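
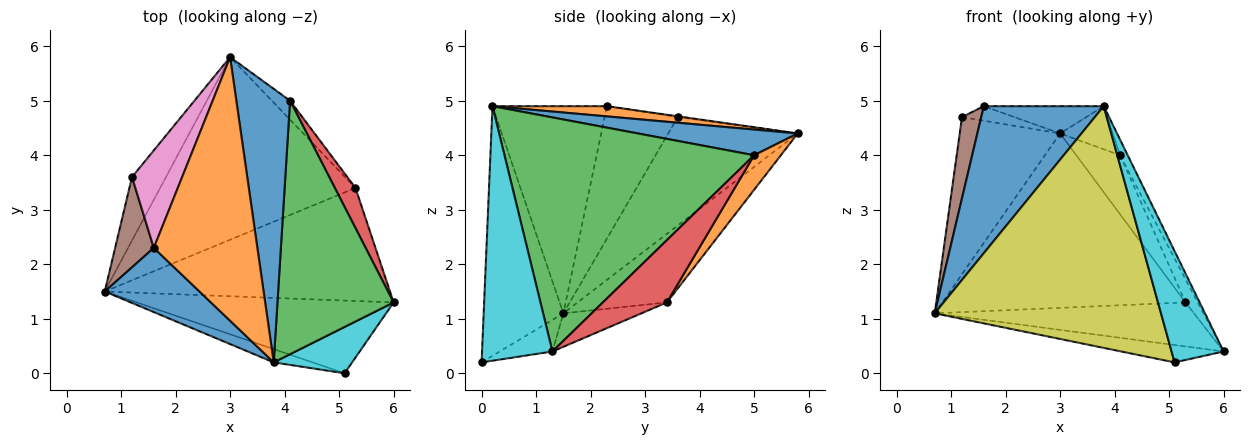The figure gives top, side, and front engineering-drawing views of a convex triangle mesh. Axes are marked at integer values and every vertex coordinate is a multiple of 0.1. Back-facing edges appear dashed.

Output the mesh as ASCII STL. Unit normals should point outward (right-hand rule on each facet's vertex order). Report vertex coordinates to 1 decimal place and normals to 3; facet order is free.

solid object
 facet normal -0.658 -0.690 0.301
  outer loop
   vertex 3.8 0.2 4.9
   vertex 1.6 2.3 4.9
   vertex 0.7 1.5 1.1
  endloop
 endfacet
 facet normal 0.098 0.102 0.990
  outer loop
   vertex 3.8 0.2 4.9
   vertex 3.0 5.8 4.4
   vertex 1.6 2.3 4.9
  endloop
 endfacet
 facet normal -0.109 0.361 -0.926
  outer loop
   vertex 5.3 3.4 1.3
   vertex 6.0 1.3 0.4
   vertex 0.7 1.5 1.1
  endloop
 endfacet
 facet normal -0.246 0.669 -0.701
  outer loop
   vertex 5.3 3.4 1.3
   vertex 0.7 1.5 1.1
   vertex 3.0 5.8 4.4
  endloop
 endfacet
 facet normal -0.767 0.595 -0.240
  outer loop
   vertex 1.2 3.6 4.7
   vertex 3.0 5.8 4.4
   vertex 0.7 1.5 1.1
  endloop
 endfacet
 facet normal -0.931 -0.245 0.272
  outer loop
   vertex 1.2 3.6 4.7
   vertex 0.7 1.5 1.1
   vertex 1.6 2.3 4.9
  endloop
 endfacet
 facet normal -0.015 0.147 0.989
  outer loop
   vertex 1.2 3.6 4.7
   vertex 1.6 2.3 4.9
   vertex 3.0 5.8 4.4
  endloop
 endfacet
 facet normal -0.119 0.231 -0.966
  outer loop
   vertex 5.1 0.0 0.2
   vertex 0.7 1.5 1.1
   vertex 6.0 1.3 0.4
  endloop
 endfacet
 facet normal -0.332 -0.942 -0.052
  outer loop
   vertex 5.1 0.0 0.2
   vertex 3.8 0.2 4.9
   vertex 0.7 1.5 1.1
  endloop
 endfacet
 facet normal 0.780 -0.577 0.240
  outer loop
   vertex 5.1 0.0 0.2
   vertex 6.0 1.3 0.4
   vertex 3.8 0.2 4.9
  endloop
 endfacet
 facet normal 0.427 0.141 0.893
  outer loop
   vertex 4.1 5.0 4.0
   vertex 3.0 5.8 4.4
   vertex 3.8 0.2 4.9
  endloop
 endfacet
 facet normal 0.502 0.823 -0.264
  outer loop
   vertex 4.1 5.0 4.0
   vertex 5.3 3.4 1.3
   vertex 3.0 5.8 4.4
  endloop
 endfacet
 facet normal 0.895 0.027 0.444
  outer loop
   vertex 4.1 5.0 4.0
   vertex 3.8 0.2 4.9
   vertex 6.0 1.3 0.4
  endloop
 endfacet
 facet normal 0.934 0.179 0.309
  outer loop
   vertex 4.1 5.0 4.0
   vertex 6.0 1.3 0.4
   vertex 5.3 3.4 1.3
  endloop
 endfacet
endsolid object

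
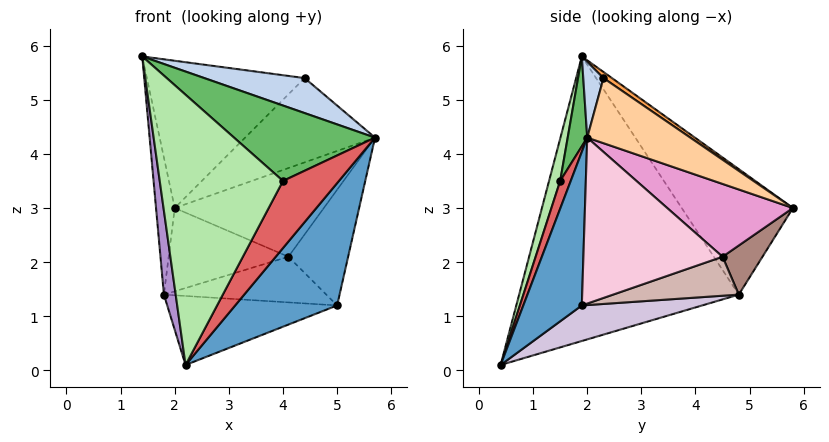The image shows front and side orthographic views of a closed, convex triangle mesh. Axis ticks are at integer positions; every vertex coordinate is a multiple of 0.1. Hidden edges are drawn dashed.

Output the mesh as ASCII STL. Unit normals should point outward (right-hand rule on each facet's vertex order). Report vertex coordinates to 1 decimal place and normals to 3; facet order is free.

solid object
 facet normal 0.496 -0.864 -0.084
  outer loop
   vertex 5.0 1.9 1.2
   vertex 5.7 2.0 4.3
   vertex 2.2 0.4 0.1
  endloop
 endfacet
 facet normal 0.177 -0.877 0.448
  outer loop
   vertex 4.4 2.3 5.4
   vertex 1.4 1.9 5.8
   vertex 5.7 2.0 4.3
  endloop
 endfacet
 facet normal 0.031 0.580 0.814
  outer loop
   vertex 4.4 2.3 5.4
   vertex 2.0 5.8 3.0
   vertex 1.4 1.9 5.8
  endloop
 endfacet
 facet normal 0.551 0.695 0.462
  outer loop
   vertex 4.4 2.3 5.4
   vertex 5.7 2.0 4.3
   vertex 2.0 5.8 3.0
  endloop
 endfacet
 facet normal 0.130 -0.941 0.311
  outer loop
   vertex 4.0 1.5 3.5
   vertex 5.7 2.0 4.3
   vertex 1.4 1.9 5.8
  endloop
 endfacet
 facet normal 0.087 -0.960 0.265
  outer loop
   vertex 4.0 1.5 3.5
   vertex 1.4 1.9 5.8
   vertex 2.2 0.4 0.1
  endloop
 endfacet
 facet normal 0.181 -0.960 0.215
  outer loop
   vertex 4.0 1.5 3.5
   vertex 2.2 0.4 0.1
   vertex 5.7 2.0 4.3
  endloop
 endfacet
 facet normal -0.986 0.166 0.020
  outer loop
   vertex 1.8 4.8 1.4
   vertex 1.4 1.9 5.8
   vertex 2.0 5.8 3.0
  endloop
 endfacet
 facet normal -0.991 -0.053 -0.125
  outer loop
   vertex 1.8 4.8 1.4
   vertex 2.2 0.4 0.1
   vertex 1.4 1.9 5.8
  endloop
 endfacet
 facet normal 0.209 0.295 -0.933
  outer loop
   vertex 1.8 4.8 1.4
   vertex 5.0 1.9 1.2
   vertex 2.2 0.4 0.1
  endloop
 endfacet
 facet normal 0.267 0.802 -0.535
  outer loop
   vertex 4.1 4.5 2.1
   vertex 1.8 4.8 1.4
   vertex 2.0 5.8 3.0
  endloop
 endfacet
 facet normal 0.314 0.406 -0.858
  outer loop
   vertex 4.1 4.5 2.1
   vertex 5.0 1.9 1.2
   vertex 1.8 4.8 1.4
  endloop
 endfacet
 facet normal 0.599 0.710 0.371
  outer loop
   vertex 4.1 4.5 2.1
   vertex 2.0 5.8 3.0
   vertex 5.7 2.0 4.3
  endloop
 endfacet
 facet normal 0.897 0.385 -0.215
  outer loop
   vertex 4.1 4.5 2.1
   vertex 5.7 2.0 4.3
   vertex 5.0 1.9 1.2
  endloop
 endfacet
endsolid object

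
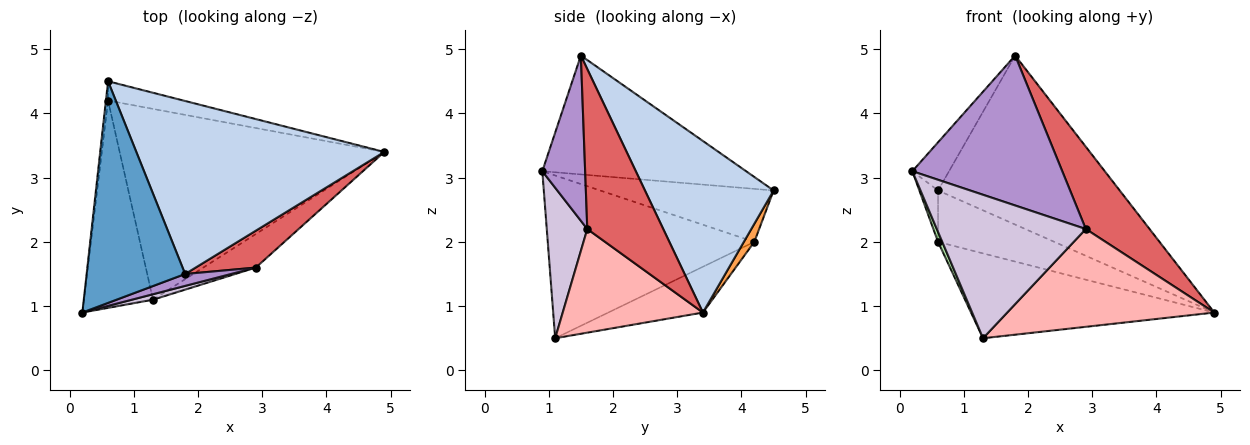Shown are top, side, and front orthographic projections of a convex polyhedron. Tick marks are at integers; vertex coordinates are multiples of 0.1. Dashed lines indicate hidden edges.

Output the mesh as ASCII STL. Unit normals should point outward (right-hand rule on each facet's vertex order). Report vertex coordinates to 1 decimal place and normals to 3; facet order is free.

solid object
 facet normal -0.763 0.137 0.632
  outer loop
   vertex 1.8 1.5 4.9
   vertex 0.6 4.5 2.8
   vertex 0.2 0.9 3.1
  endloop
 endfacet
 facet normal 0.444 0.626 0.641
  outer loop
   vertex 1.8 1.5 4.9
   vertex 4.9 3.4 0.9
   vertex 0.6 4.5 2.8
  endloop
 endfacet
 facet normal 0.084 0.933 -0.350
  outer loop
   vertex 0.6 4.2 2.0
   vertex 0.6 4.5 2.8
   vertex 4.9 3.4 0.9
  endloop
 endfacet
 facet normal -0.156 0.401 -0.902
  outer loop
   vertex 0.6 4.2 2.0
   vertex 4.9 3.4 0.9
   vertex 1.3 1.1 0.5
  endloop
 endfacet
 facet normal -0.993 0.107 -0.040
  outer loop
   vertex 0.6 4.2 2.0
   vertex 0.2 0.9 3.1
   vertex 0.6 4.5 2.8
  endloop
 endfacet
 facet normal -0.920 -0.019 -0.391
  outer loop
   vertex 0.6 4.2 2.0
   vertex 1.3 1.1 0.5
   vertex 0.2 0.9 3.1
  endloop
 endfacet
 facet normal 0.736 -0.618 0.277
  outer loop
   vertex 2.9 1.6 2.2
   vertex 4.9 3.4 0.9
   vertex 1.8 1.5 4.9
  endloop
 endfacet
 facet normal 0.539 -0.797 -0.273
  outer loop
   vertex 2.9 1.6 2.2
   vertex 1.3 1.1 0.5
   vertex 4.9 3.4 0.9
  endloop
 endfacet
 facet normal 0.274 -0.959 0.076
  outer loop
   vertex 2.9 1.6 2.2
   vertex 1.8 1.5 4.9
   vertex 0.2 0.9 3.1
  endloop
 endfacet
 facet normal 0.262 -0.964 0.037
  outer loop
   vertex 2.9 1.6 2.2
   vertex 0.2 0.9 3.1
   vertex 1.3 1.1 0.5
  endloop
 endfacet
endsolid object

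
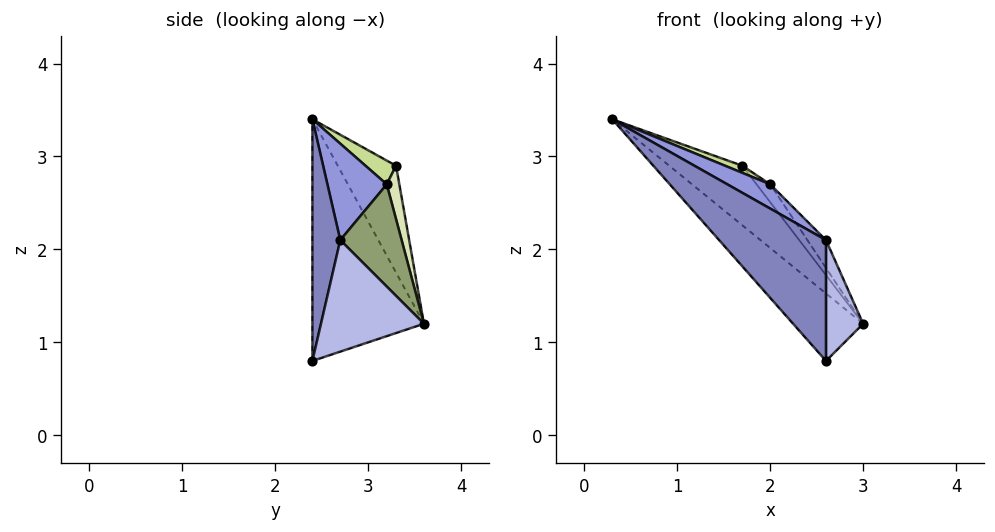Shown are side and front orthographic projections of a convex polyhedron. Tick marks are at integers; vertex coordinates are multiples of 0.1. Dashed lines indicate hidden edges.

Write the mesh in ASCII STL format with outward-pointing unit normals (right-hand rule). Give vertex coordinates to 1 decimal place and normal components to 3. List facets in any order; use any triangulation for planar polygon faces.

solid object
 facet normal -0.678 0.426 -0.600
  outer loop
   vertex 2.6 2.4 0.8
   vertex 0.3 2.4 3.4
   vertex 3.0 3.6 1.2
  endloop
 endfacet
 facet normal 0.246 -0.944 0.218
  outer loop
   vertex 2.6 2.7 2.1
   vertex 0.3 2.4 3.4
   vertex 2.6 2.4 0.8
  endloop
 endfacet
 facet normal 0.494 -0.357 0.792
  outer loop
   vertex 2.6 2.7 2.1
   vertex 2.0 3.2 2.7
   vertex 0.3 2.4 3.4
  endloop
 endfacet
 facet normal 0.938 -0.339 0.078
  outer loop
   vertex 2.6 2.7 2.1
   vertex 2.6 2.4 0.8
   vertex 3.0 3.6 1.2
  endloop
 endfacet
 facet normal 0.778 0.236 0.582
  outer loop
   vertex 2.6 2.7 2.1
   vertex 3.0 3.6 1.2
   vertex 2.0 3.2 2.7
  endloop
 endfacet
 facet normal -0.591 0.740 -0.321
  outer loop
   vertex 1.7 3.3 2.9
   vertex 3.0 3.6 1.2
   vertex 0.3 2.4 3.4
  endloop
 endfacet
 facet normal 0.472 -0.267 0.841
  outer loop
   vertex 1.7 3.3 2.9
   vertex 0.3 2.4 3.4
   vertex 2.0 3.2 2.7
  endloop
 endfacet
 facet normal 0.568 0.618 0.544
  outer loop
   vertex 1.7 3.3 2.9
   vertex 2.0 3.2 2.7
   vertex 3.0 3.6 1.2
  endloop
 endfacet
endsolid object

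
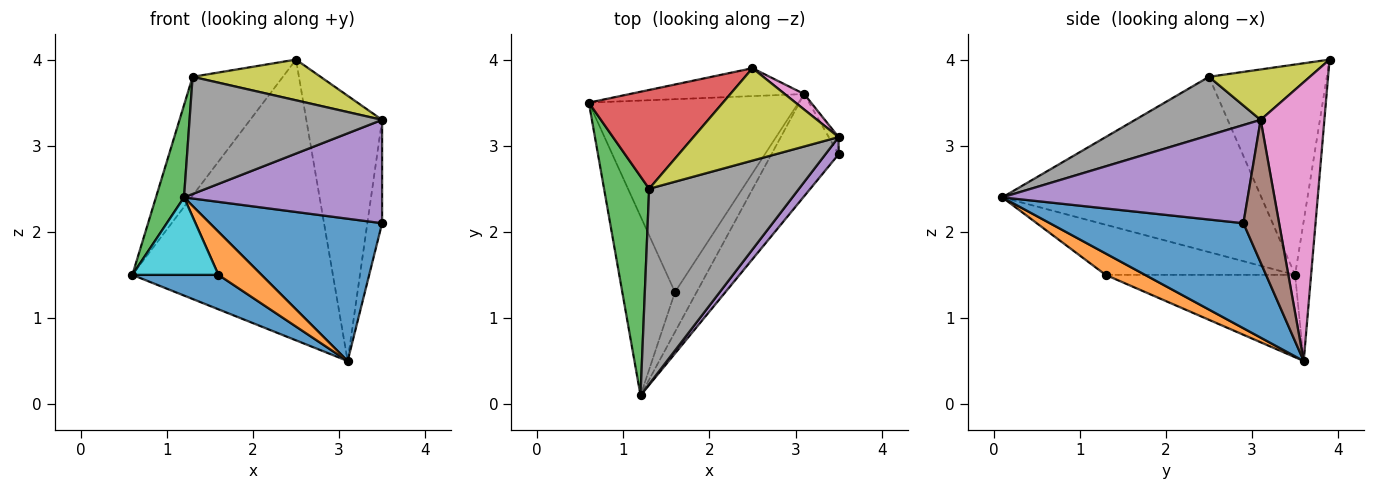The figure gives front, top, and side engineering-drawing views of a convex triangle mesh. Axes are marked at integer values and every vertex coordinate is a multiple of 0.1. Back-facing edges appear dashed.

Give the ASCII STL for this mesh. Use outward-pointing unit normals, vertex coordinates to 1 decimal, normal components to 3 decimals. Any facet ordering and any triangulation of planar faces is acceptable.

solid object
 facet normal 0.674 -0.600 -0.431
  outer loop
   vertex 3.1 3.6 0.5
   vertex 3.5 2.9 2.1
   vertex 1.2 0.1 2.4
  endloop
 endfacet
 facet normal -0.079 0.992 -0.099
  outer loop
   vertex 3.1 3.6 0.5
   vertex 0.6 3.5 1.5
   vertex 2.5 3.9 4.0
  endloop
 endfacet
 facet normal -0.963 -0.104 0.248
  outer loop
   vertex 1.3 2.5 3.8
   vertex 0.6 3.5 1.5
   vertex 1.2 0.1 2.4
  endloop
 endfacet
 facet normal -0.708 0.543 0.451
  outer loop
   vertex 1.3 2.5 3.8
   vertex 2.5 3.9 4.0
   vertex 0.6 3.5 1.5
  endloop
 endfacet
 facet normal 0.774 -0.625 0.104
  outer loop
   vertex 3.5 3.1 3.3
   vertex 1.2 0.1 2.4
   vertex 3.5 2.9 2.1
  endloop
 endfacet
 facet normal 0.922 0.382 -0.064
  outer loop
   vertex 3.5 3.1 3.3
   vertex 3.5 2.9 2.1
   vertex 3.1 3.6 0.5
  endloop
 endfacet
 facet normal 0.643 0.765 0.045
  outer loop
   vertex 3.5 3.1 3.3
   vertex 3.1 3.6 0.5
   vertex 2.5 3.9 4.0
  endloop
 endfacet
 facet normal 0.318 -0.488 0.813
  outer loop
   vertex 3.5 3.1 3.3
   vertex 1.3 2.5 3.8
   vertex 1.2 0.1 2.4
  endloop
 endfacet
 facet normal 0.303 -0.384 0.872
  outer loop
   vertex 3.5 3.1 3.3
   vertex 2.5 3.9 4.0
   vertex 1.3 2.5 3.8
  endloop
 endfacet
 facet normal -0.658 -0.299 -0.691
  outer loop
   vertex 1.6 1.3 1.5
   vertex 1.2 0.1 2.4
   vertex 0.6 3.5 1.5
  endloop
 endfacet
 facet normal -0.361 -0.164 -0.918
  outer loop
   vertex 1.6 1.3 1.5
   vertex 0.6 3.5 1.5
   vertex 3.1 3.6 0.5
  endloop
 endfacet
 facet normal 0.558 -0.609 -0.564
  outer loop
   vertex 1.6 1.3 1.5
   vertex 3.1 3.6 0.5
   vertex 1.2 0.1 2.4
  endloop
 endfacet
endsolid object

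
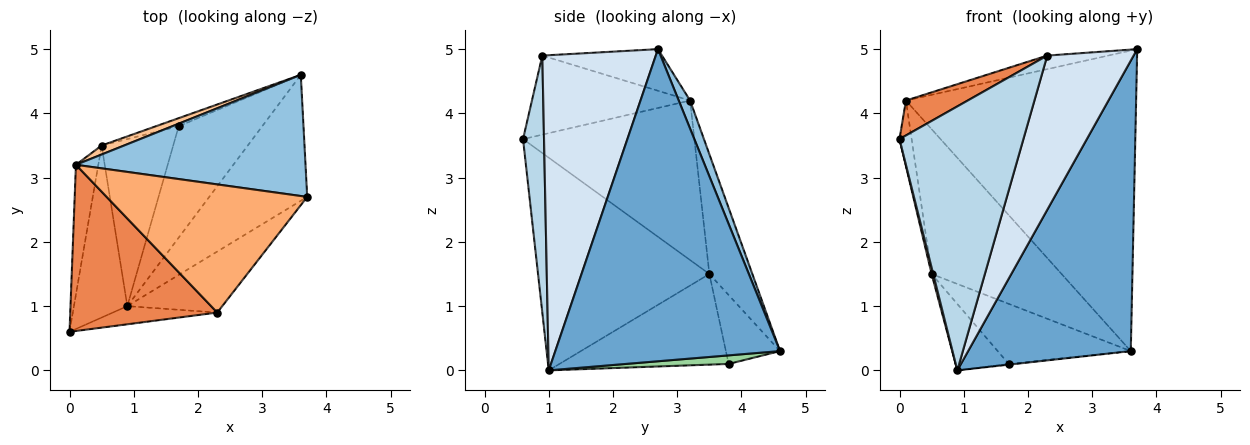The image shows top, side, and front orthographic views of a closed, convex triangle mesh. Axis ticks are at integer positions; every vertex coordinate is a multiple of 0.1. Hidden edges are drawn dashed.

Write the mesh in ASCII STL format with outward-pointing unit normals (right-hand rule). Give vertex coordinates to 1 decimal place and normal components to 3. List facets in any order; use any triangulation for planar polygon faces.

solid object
 facet normal 0.785 -0.568 -0.246
  outer loop
   vertex 0.9 1.0 0.0
   vertex 3.6 4.6 0.3
   vertex 3.7 2.7 5.0
  endloop
 endfacet
 facet normal 0.046 0.926 0.374
  outer loop
   vertex 0.1 3.2 4.2
   vertex 3.7 2.7 5.0
   vertex 3.6 4.6 0.3
  endloop
 endfacet
 facet normal 0.167 -0.984 -0.068
  outer loop
   vertex 2.3 0.9 4.9
   vertex 0.0 0.6 3.6
   vertex 0.9 1.0 0.0
  endloop
 endfacet
 facet normal 0.774 -0.589 -0.233
  outer loop
   vertex 2.3 0.9 4.9
   vertex 0.9 1.0 0.0
   vertex 3.7 2.7 5.0
  endloop
 endfacet
 facet normal -0.466 -0.182 0.866
  outer loop
   vertex 2.3 0.9 4.9
   vertex 0.1 3.2 4.2
   vertex 0.0 0.6 3.6
  endloop
 endfacet
 facet normal -0.202 0.103 0.974
  outer loop
   vertex 2.3 0.9 4.9
   vertex 3.7 2.7 5.0
   vertex 0.1 3.2 4.2
  endloop
 endfacet
 facet normal -0.314 0.948 0.059
  outer loop
   vertex 0.5 3.5 1.5
   vertex 0.1 3.2 4.2
   vertex 3.6 4.6 0.3
  endloop
 endfacet
 facet normal -0.970 -0.009 -0.243
  outer loop
   vertex 0.5 3.5 1.5
   vertex 0.9 1.0 0.0
   vertex 0.0 0.6 3.6
  endloop
 endfacet
 facet normal -0.988 0.070 -0.139
  outer loop
   vertex 0.5 3.5 1.5
   vertex 0.0 0.6 3.6
   vertex 0.1 3.2 4.2
  endloop
 endfacet
 facet normal 0.102 0.006 -0.995
  outer loop
   vertex 1.7 3.8 0.1
   vertex 3.6 4.6 0.3
   vertex 0.9 1.0 0.0
  endloop
 endfacet
 facet normal -0.374 0.919 -0.124
  outer loop
   vertex 1.7 3.8 0.1
   vertex 0.5 3.5 1.5
   vertex 3.6 4.6 0.3
  endloop
 endfacet
 facet normal -0.762 0.239 -0.602
  outer loop
   vertex 1.7 3.8 0.1
   vertex 0.9 1.0 0.0
   vertex 0.5 3.5 1.5
  endloop
 endfacet
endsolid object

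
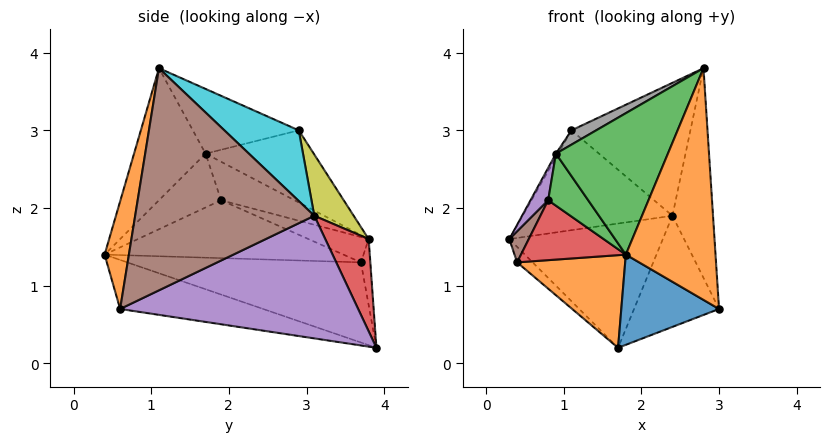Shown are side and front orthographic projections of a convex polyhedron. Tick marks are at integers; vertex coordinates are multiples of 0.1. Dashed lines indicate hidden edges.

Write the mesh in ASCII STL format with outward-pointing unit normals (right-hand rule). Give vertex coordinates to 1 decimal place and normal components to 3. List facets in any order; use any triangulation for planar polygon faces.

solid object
 facet normal -0.442 -0.302 -0.844
  outer loop
   vertex 1.8 0.4 1.4
   vertex 1.7 3.9 0.2
   vertex 3.0 0.6 0.7
  endloop
 endfacet
 facet normal 0.258 -0.951 0.170
  outer loop
   vertex 1.8 0.4 1.4
   vertex 3.0 0.6 0.7
   vertex 2.8 1.1 3.8
  endloop
 endfacet
 facet normal -0.487 -0.763 0.425
  outer loop
   vertex 1.8 0.4 1.4
   vertex 2.8 1.1 3.8
   vertex 0.9 1.7 2.7
  endloop
 endfacet
 facet normal 0.258 0.911 0.323
  outer loop
   vertex 2.4 3.1 1.9
   vertex 1.7 3.9 0.2
   vertex 0.3 3.8 1.6
  endloop
 endfacet
 facet normal 0.918 0.328 -0.224
  outer loop
   vertex 2.4 3.1 1.9
   vertex 3.0 0.6 0.7
   vertex 1.7 3.9 0.2
  endloop
 endfacet
 facet normal 0.975 0.221 0.027
  outer loop
   vertex 2.4 3.1 1.9
   vertex 2.8 1.1 3.8
   vertex 3.0 0.6 0.7
  endloop
 endfacet
 facet normal -0.863 0.018 0.505
  outer loop
   vertex 1.1 2.9 3.0
   vertex 0.3 3.8 1.6
   vertex 0.9 1.7 2.7
  endloop
 endfacet
 facet normal -0.526 -0.123 0.842
  outer loop
   vertex 1.1 2.9 3.0
   vertex 0.9 1.7 2.7
   vertex 2.8 1.1 3.8
  endloop
 endfacet
 facet normal 0.230 0.873 0.430
  outer loop
   vertex 1.1 2.9 3.0
   vertex 2.4 3.1 1.9
   vertex 0.3 3.8 1.6
  endloop
 endfacet
 facet normal 0.418 0.668 0.615
  outer loop
   vertex 1.1 2.9 3.0
   vertex 2.8 1.1 3.8
   vertex 2.4 3.1 1.9
  endloop
 endfacet
 facet normal -0.472 0.777 -0.416
  outer loop
   vertex 0.4 3.7 1.3
   vertex 0.3 3.8 1.6
   vertex 1.7 3.9 0.2
  endloop
 endfacet
 facet normal -0.596 -0.276 -0.754
  outer loop
   vertex 0.4 3.7 1.3
   vertex 1.7 3.9 0.2
   vertex 1.8 0.4 1.4
  endloop
 endfacet
 facet normal -0.840 -0.541 -0.040
  outer loop
   vertex 0.8 1.9 2.1
   vertex 1.8 0.4 1.4
   vertex 0.9 1.7 2.7
  endloop
 endfacet
 facet normal -0.836 -0.367 -0.408
  outer loop
   vertex 0.8 1.9 2.1
   vertex 0.4 3.7 1.3
   vertex 1.8 0.4 1.4
  endloop
 endfacet
 facet normal -0.969 -0.233 0.084
  outer loop
   vertex 0.8 1.9 2.1
   vertex 0.9 1.7 2.7
   vertex 0.3 3.8 1.6
  endloop
 endfacet
 facet normal -0.930 -0.300 -0.210
  outer loop
   vertex 0.8 1.9 2.1
   vertex 0.3 3.8 1.6
   vertex 0.4 3.7 1.3
  endloop
 endfacet
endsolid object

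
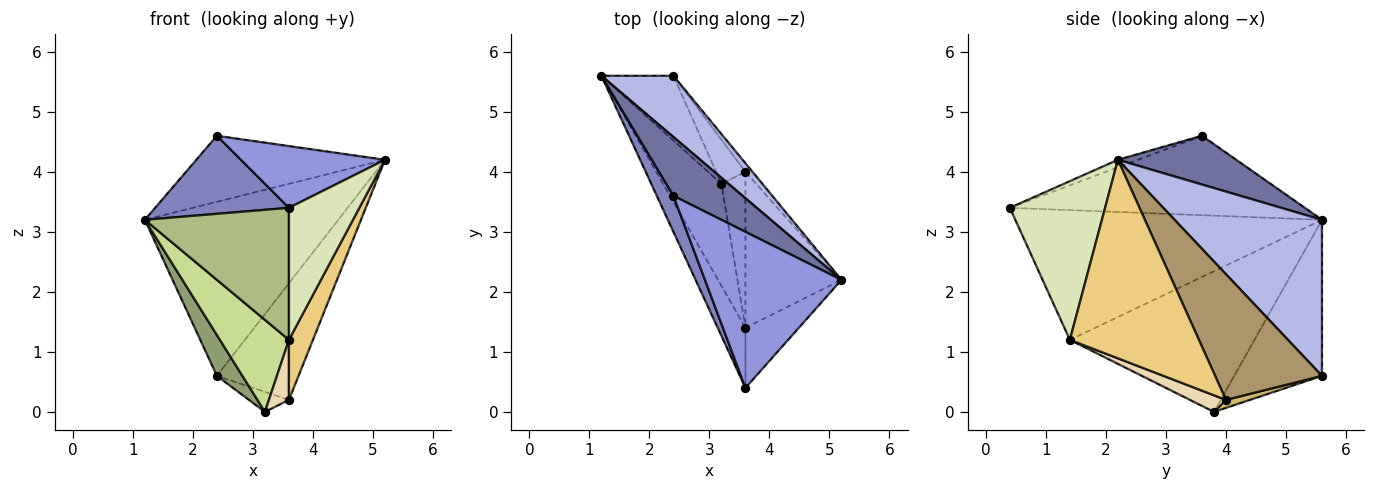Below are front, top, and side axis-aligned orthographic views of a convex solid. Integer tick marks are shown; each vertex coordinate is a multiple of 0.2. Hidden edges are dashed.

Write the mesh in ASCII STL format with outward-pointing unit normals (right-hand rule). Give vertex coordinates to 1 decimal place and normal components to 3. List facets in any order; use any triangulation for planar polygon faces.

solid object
 facet normal 0.424 0.676 0.602
  outer loop
   vertex 2.4 3.6 4.6
   vertex 5.2 2.2 4.2
   vertex 1.2 5.6 3.2
  endloop
 endfacet
 facet normal -0.895 -0.406 0.187
  outer loop
   vertex 2.4 3.6 4.6
   vertex 1.2 5.6 3.2
   vertex 3.6 0.4 3.4
  endloop
 endfacet
 facet normal -0.051 -0.367 0.929
  outer loop
   vertex 2.4 3.6 4.6
   vertex 3.6 0.4 3.4
   vertex 5.2 2.2 4.2
  endloop
 endfacet
 facet normal 0.584 0.766 0.269
  outer loop
   vertex 2.4 5.6 0.6
   vertex 1.2 5.6 3.2
   vertex 5.2 2.2 4.2
  endloop
 endfacet
 facet normal -0.878 -0.255 -0.405
  outer loop
   vertex 2.4 5.6 0.6
   vertex 3.2 3.8 0.0
   vertex 1.2 5.6 3.2
  endloop
 endfacet
 facet normal -0.889 -0.417 -0.190
  outer loop
   vertex 3.6 1.4 1.2
   vertex 3.6 0.4 3.4
   vertex 1.2 5.6 3.2
  endloop
 endfacet
 facet normal -0.873 -0.327 -0.362
  outer loop
   vertex 3.6 1.4 1.2
   vertex 1.2 5.6 3.2
   vertex 3.2 3.8 0.0
  endloop
 endfacet
 facet normal 0.776 -0.574 -0.261
  outer loop
   vertex 3.6 1.4 1.2
   vertex 5.2 2.2 4.2
   vertex 3.6 0.4 3.4
  endloop
 endfacet
 facet normal 0.794 0.607 -0.045
  outer loop
   vertex 3.6 4.0 0.2
   vertex 2.4 5.6 0.6
   vertex 5.2 2.2 4.2
  endloop
 endfacet
 facet normal 0.241 0.402 -0.884
  outer loop
   vertex 3.6 4.0 0.2
   vertex 3.2 3.8 0.0
   vertex 2.4 5.6 0.6
  endloop
 endfacet
 facet normal 0.888 -0.165 -0.429
  outer loop
   vertex 3.6 4.0 0.2
   vertex 5.2 2.2 4.2
   vertex 3.6 1.4 1.2
  endloop
 endfacet
 facet normal 0.543 -0.302 -0.784
  outer loop
   vertex 3.6 4.0 0.2
   vertex 3.6 1.4 1.2
   vertex 3.2 3.8 0.0
  endloop
 endfacet
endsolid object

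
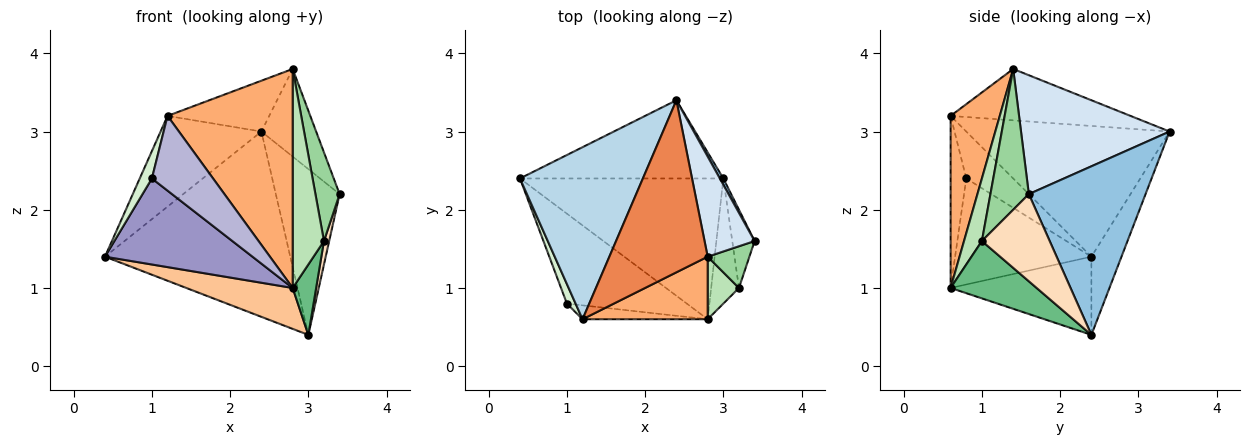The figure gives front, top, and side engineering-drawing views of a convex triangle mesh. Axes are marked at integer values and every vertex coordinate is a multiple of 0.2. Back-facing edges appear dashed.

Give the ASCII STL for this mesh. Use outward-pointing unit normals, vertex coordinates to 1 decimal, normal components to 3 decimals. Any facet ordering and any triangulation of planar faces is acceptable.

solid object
 facet normal -0.148 0.911 -0.385
  outer loop
   vertex 3.0 2.4 0.4
   vertex 0.4 2.4 1.4
   vertex 2.4 3.4 3.0
  endloop
 endfacet
 facet normal 0.877 0.479 0.018
  outer loop
   vertex 3.0 2.4 0.4
   vertex 2.4 3.4 3.0
   vertex 3.4 1.6 2.2
  endloop
 endfacet
 facet normal -0.685 0.340 0.644
  outer loop
   vertex 1.2 0.6 3.2
   vertex 2.4 3.4 3.0
   vertex 0.4 2.4 1.4
  endloop
 endfacet
 facet normal 0.873 0.322 0.367
  outer loop
   vertex 2.8 1.4 3.8
   vertex 3.4 1.6 2.2
   vertex 2.4 3.4 3.0
  endloop
 endfacet
 facet normal -0.448 0.253 0.857
  outer loop
   vertex 2.8 1.4 3.8
   vertex 2.4 3.4 3.0
   vertex 1.2 0.6 3.2
  endloop
 endfacet
 facet normal 0.353 -0.899 0.257
  outer loop
   vertex 2.8 0.6 1.0
   vertex 2.8 1.4 3.8
   vertex 1.2 0.6 3.2
  endloop
 endfacet
 facet normal -0.346 -0.262 -0.901
  outer loop
   vertex 2.8 0.6 1.0
   vertex 0.4 2.4 1.4
   vertex 3.0 2.4 0.4
  endloop
 endfacet
 facet normal 0.966 -0.074 -0.248
  outer loop
   vertex 3.2 1.0 1.6
   vertex 3.0 2.4 0.4
   vertex 3.4 1.6 2.2
  endloop
 endfacet
 facet normal 0.874 -0.238 -0.424
  outer loop
   vertex 3.2 1.0 1.6
   vertex 2.8 0.6 1.0
   vertex 3.0 2.4 0.4
  endloop
 endfacet
 facet normal 0.821 -0.517 0.243
  outer loop
   vertex 3.2 1.0 1.6
   vertex 3.4 1.6 2.2
   vertex 2.8 1.4 3.8
  endloop
 endfacet
 facet normal 0.482 -0.843 0.241
  outer loop
   vertex 3.2 1.0 1.6
   vertex 2.8 1.4 3.8
   vertex 2.8 0.6 1.0
  endloop
 endfacet
 facet normal -0.953 -0.247 0.176
  outer loop
   vertex 1.0 0.8 2.4
   vertex 1.2 0.6 3.2
   vertex 0.4 2.4 1.4
  endloop
 endfacet
 facet normal -0.538 -0.582 -0.609
  outer loop
   vertex 1.0 0.8 2.4
   vertex 0.4 2.4 1.4
   vertex 2.8 0.6 1.0
  endloop
 endfacet
 facet normal -0.244 -0.953 -0.177
  outer loop
   vertex 1.0 0.8 2.4
   vertex 2.8 0.6 1.0
   vertex 1.2 0.6 3.2
  endloop
 endfacet
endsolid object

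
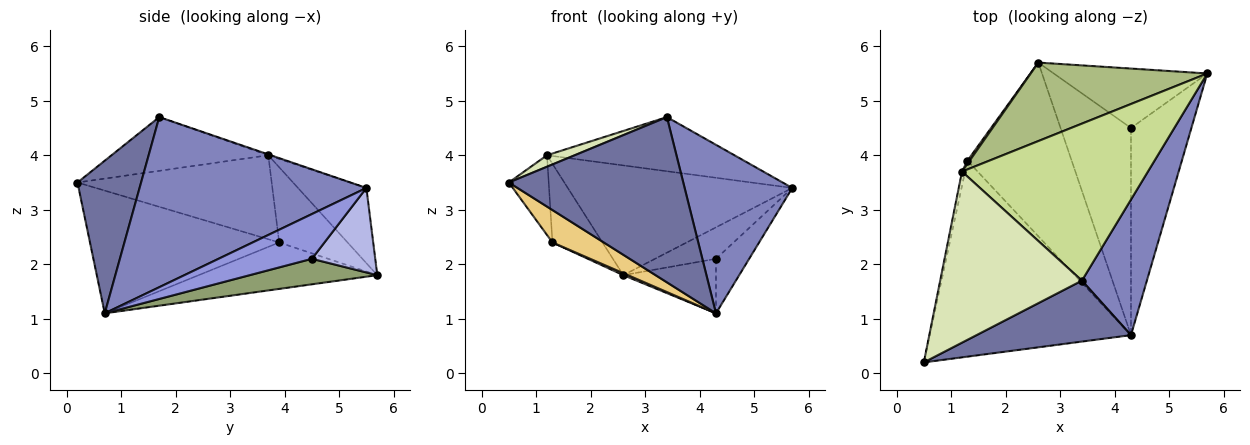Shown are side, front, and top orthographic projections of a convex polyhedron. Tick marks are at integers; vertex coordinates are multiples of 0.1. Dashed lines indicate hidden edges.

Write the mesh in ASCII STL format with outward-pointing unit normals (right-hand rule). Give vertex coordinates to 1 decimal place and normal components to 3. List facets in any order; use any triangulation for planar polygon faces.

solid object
 facet normal 0.324 -0.888 0.327
  outer loop
   vertex 3.4 1.7 4.7
   vertex 0.5 0.2 3.5
   vertex 4.3 0.7 1.1
  endloop
 endfacet
 facet normal 0.854 -0.405 0.326
  outer loop
   vertex 3.4 1.7 4.7
   vertex 4.3 0.7 1.1
   vertex 5.7 5.5 3.4
  endloop
 endfacet
 facet normal 0.582 0.207 -0.786
  outer loop
   vertex 4.3 4.5 2.1
   vertex 5.7 5.5 3.4
   vertex 4.3 0.7 1.1
  endloop
 endfacet
 facet normal 0.437 0.421 -0.795
  outer loop
   vertex 4.3 4.5 2.1
   vertex 2.6 5.7 1.8
   vertex 5.7 5.5 3.4
  endloop
 endfacet
 facet normal 0.331 0.240 -0.913
  outer loop
   vertex 4.3 4.5 2.1
   vertex 4.3 0.7 1.1
   vertex 2.6 5.7 1.8
  endloop
 endfacet
 facet normal -0.241 0.789 0.565
  outer loop
   vertex 1.2 3.7 4.0
   vertex 5.7 5.5 3.4
   vertex 2.6 5.7 1.8
  endloop
 endfacet
 facet normal -0.004 0.326 0.945
  outer loop
   vertex 1.2 3.7 4.0
   vertex 3.4 1.7 4.7
   vertex 5.7 5.5 3.4
  endloop
 endfacet
 facet normal -0.354 -0.063 0.933
  outer loop
   vertex 1.2 3.7 4.0
   vertex 0.5 0.2 3.5
   vertex 3.4 1.7 4.7
  endloop
 endfacet
 facet normal -0.979 0.201 -0.036
  outer loop
   vertex 1.3 3.9 2.4
   vertex 0.5 0.2 3.5
   vertex 1.2 3.7 4.0
  endloop
 endfacet
 facet normal -0.807 0.590 0.023
  outer loop
   vertex 1.3 3.9 2.4
   vertex 1.2 3.7 4.0
   vertex 2.6 5.7 1.8
  endloop
 endfacet
 facet normal -0.516 -0.140 -0.845
  outer loop
   vertex 1.3 3.9 2.4
   vertex 4.3 0.7 1.1
   vertex 0.5 0.2 3.5
  endloop
 endfacet
 facet normal -0.407 -0.011 -0.913
  outer loop
   vertex 1.3 3.9 2.4
   vertex 2.6 5.7 1.8
   vertex 4.3 0.7 1.1
  endloop
 endfacet
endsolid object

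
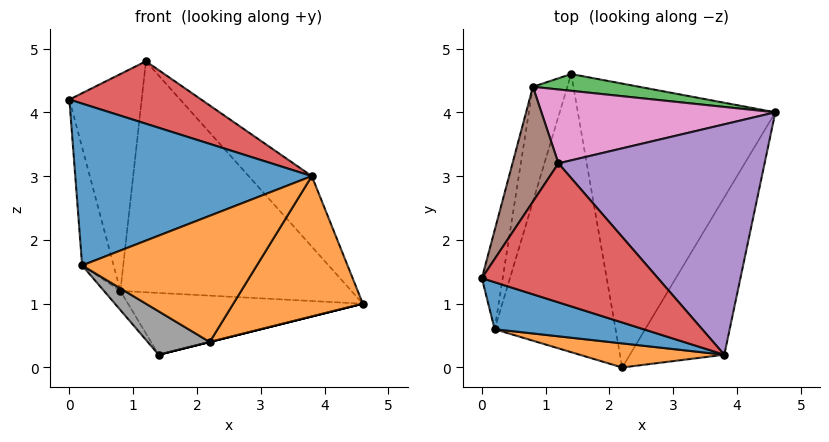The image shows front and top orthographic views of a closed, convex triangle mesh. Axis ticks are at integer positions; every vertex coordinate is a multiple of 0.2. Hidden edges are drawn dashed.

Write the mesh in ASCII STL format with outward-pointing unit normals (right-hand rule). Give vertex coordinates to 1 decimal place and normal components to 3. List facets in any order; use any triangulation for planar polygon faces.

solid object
 facet normal 0.243 0.000 -0.970
  outer loop
   vertex 1.4 4.6 0.2
   vertex 4.6 4.0 1.0
   vertex 2.2 0.0 0.4
  endloop
 endfacet
 facet normal 0.792 -0.407 -0.456
  outer loop
   vertex 3.8 0.2 3.0
   vertex 2.2 0.0 0.4
   vertex 4.6 4.0 1.0
  endloop
 endfacet
 facet normal 0.115 0.959 0.261
  outer loop
   vertex 0.8 4.4 1.2
   vertex 4.6 4.0 1.0
   vertex 1.4 4.6 0.2
  endloop
 endfacet
 facet normal 0.157 -0.405 0.901
  outer loop
   vertex 1.2 3.2 4.8
   vertex 0.0 1.4 4.2
   vertex 3.8 0.2 3.0
  endloop
 endfacet
 facet normal 0.707 0.207 0.676
  outer loop
   vertex 1.2 3.2 4.8
   vertex 3.8 0.2 3.0
   vertex 4.6 4.0 1.0
  endloop
 endfacet
 facet normal -0.842 0.477 0.253
  outer loop
   vertex 1.2 3.2 4.8
   vertex 0.8 4.4 1.2
   vertex 0.0 1.4 4.2
  endloop
 endfacet
 facet normal 0.116 0.946 0.303
  outer loop
   vertex 1.2 3.2 4.8
   vertex 4.6 4.0 1.0
   vertex 0.8 4.4 1.2
  endloop
 endfacet
 facet normal -0.538 -0.130 -0.833
  outer loop
   vertex 0.2 0.6 1.6
   vertex 1.4 4.6 0.2
   vertex 2.2 0.0 0.4
  endloop
 endfacet
 facet normal -0.862 0.083 -0.500
  outer loop
   vertex 0.2 0.6 1.6
   vertex 0.8 4.4 1.2
   vertex 1.4 4.6 0.2
  endloop
 endfacet
 facet normal -0.983 0.143 -0.119
  outer loop
   vertex 0.2 0.6 1.6
   vertex 0.0 1.4 4.2
   vertex 0.8 4.4 1.2
  endloop
 endfacet
 facet normal -0.210 -0.939 0.273
  outer loop
   vertex 0.2 0.6 1.6
   vertex 3.8 0.2 3.0
   vertex 0.0 1.4 4.2
  endloop
 endfacet
 facet normal -0.179 -0.966 0.185
  outer loop
   vertex 0.2 0.6 1.6
   vertex 2.2 0.0 0.4
   vertex 3.8 0.2 3.0
  endloop
 endfacet
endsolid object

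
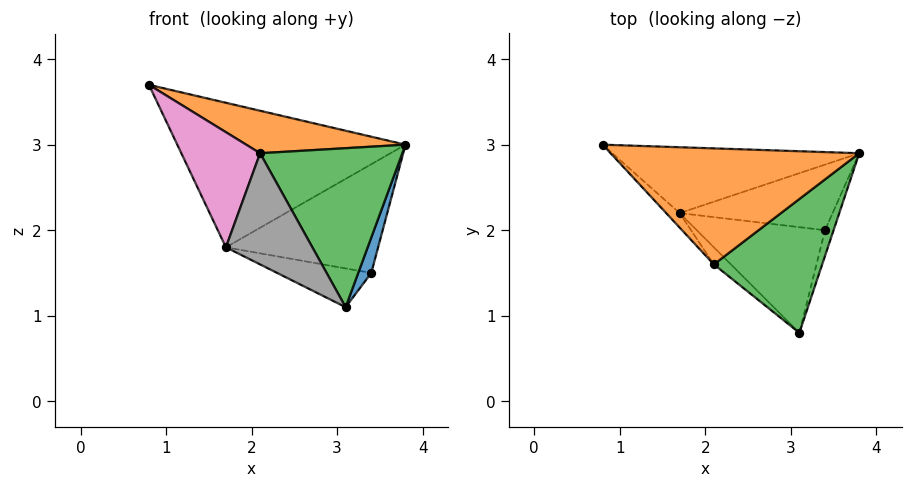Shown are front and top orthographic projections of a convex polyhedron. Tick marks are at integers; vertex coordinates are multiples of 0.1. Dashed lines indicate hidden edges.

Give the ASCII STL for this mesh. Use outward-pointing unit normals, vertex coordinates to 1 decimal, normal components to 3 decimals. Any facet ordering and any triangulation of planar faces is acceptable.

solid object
 facet normal 0.970 -0.195 -0.142
  outer loop
   vertex 3.4 2.0 1.5
   vertex 3.8 2.9 3.0
   vertex 3.1 0.8 1.1
  endloop
 endfacet
 facet normal 0.203 -0.337 0.919
  outer loop
   vertex 2.1 1.6 2.9
   vertex 3.8 2.9 3.0
   vertex 0.8 3.0 3.7
  endloop
 endfacet
 facet normal 0.480 -0.671 0.565
  outer loop
   vertex 2.1 1.6 2.9
   vertex 3.1 0.8 1.1
   vertex 3.8 2.9 3.0
  endloop
 endfacet
 facet normal -0.066 0.908 -0.414
  outer loop
   vertex 1.7 2.2 1.8
   vertex 0.8 3.0 3.7
   vertex 3.8 2.9 3.0
  endloop
 endfacet
 facet normal 0.010 0.856 -0.516
  outer loop
   vertex 1.7 2.2 1.8
   vertex 3.8 2.9 3.0
   vertex 3.4 2.0 1.5
  endloop
 endfacet
 facet normal -0.124 0.342 -0.932
  outer loop
   vertex 1.7 2.2 1.8
   vertex 3.4 2.0 1.5
   vertex 3.1 0.8 1.1
  endloop
 endfacet
 facet normal -0.753 -0.653 -0.082
  outer loop
   vertex 1.7 2.2 1.8
   vertex 2.1 1.6 2.9
   vertex 0.8 3.0 3.7
  endloop
 endfacet
 facet normal -0.729 -0.677 -0.104
  outer loop
   vertex 1.7 2.2 1.8
   vertex 3.1 0.8 1.1
   vertex 2.1 1.6 2.9
  endloop
 endfacet
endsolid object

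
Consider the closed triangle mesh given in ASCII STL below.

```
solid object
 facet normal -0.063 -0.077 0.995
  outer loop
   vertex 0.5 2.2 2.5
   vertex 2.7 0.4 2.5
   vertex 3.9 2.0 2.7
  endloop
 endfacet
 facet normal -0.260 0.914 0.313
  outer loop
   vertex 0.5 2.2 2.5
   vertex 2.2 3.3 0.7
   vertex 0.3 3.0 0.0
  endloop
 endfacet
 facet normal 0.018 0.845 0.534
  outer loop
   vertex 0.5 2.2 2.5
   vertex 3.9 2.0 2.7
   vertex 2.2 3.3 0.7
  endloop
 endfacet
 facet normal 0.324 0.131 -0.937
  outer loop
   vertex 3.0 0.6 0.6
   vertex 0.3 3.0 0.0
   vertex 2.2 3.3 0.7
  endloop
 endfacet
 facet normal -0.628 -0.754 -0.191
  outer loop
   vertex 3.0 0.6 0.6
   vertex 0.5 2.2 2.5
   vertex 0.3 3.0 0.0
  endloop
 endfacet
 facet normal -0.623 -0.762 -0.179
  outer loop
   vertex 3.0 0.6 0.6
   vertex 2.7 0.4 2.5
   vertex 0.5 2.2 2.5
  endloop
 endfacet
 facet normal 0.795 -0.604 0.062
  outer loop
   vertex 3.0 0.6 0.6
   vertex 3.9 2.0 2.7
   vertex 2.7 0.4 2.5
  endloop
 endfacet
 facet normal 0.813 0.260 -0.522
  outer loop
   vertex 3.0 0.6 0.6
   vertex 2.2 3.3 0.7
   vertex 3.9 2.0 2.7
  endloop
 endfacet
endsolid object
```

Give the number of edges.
12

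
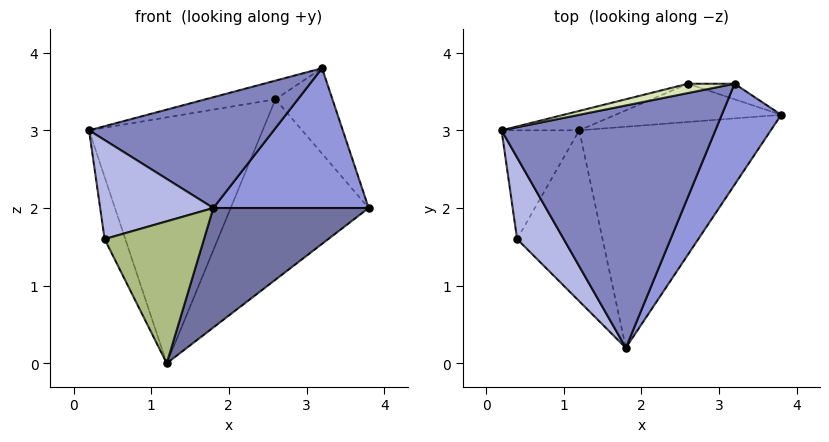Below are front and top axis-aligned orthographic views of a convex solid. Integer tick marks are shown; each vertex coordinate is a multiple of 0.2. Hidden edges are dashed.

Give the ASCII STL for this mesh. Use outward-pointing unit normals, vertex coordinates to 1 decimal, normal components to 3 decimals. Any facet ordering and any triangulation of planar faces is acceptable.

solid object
 facet normal 0.581 -0.387 -0.716
  outer loop
   vertex 1.2 3.0 0.0
   vertex 3.8 3.2 2.0
   vertex 1.8 0.2 2.0
  endloop
 endfacet
 facet normal -0.157 -0.411 0.898
  outer loop
   vertex 3.2 3.6 3.8
   vertex 0.2 3.0 3.0
   vertex 1.8 0.2 2.0
  endloop
 endfacet
 facet normal 0.772 -0.515 0.372
  outer loop
   vertex 3.2 3.6 3.8
   vertex 1.8 0.2 2.0
   vertex 3.8 3.2 2.0
  endloop
 endfacet
 facet normal -0.690 -0.559 0.460
  outer loop
   vertex 0.4 1.6 1.6
   vertex 1.8 0.2 2.0
   vertex 0.2 3.0 3.0
  endloop
 endfacet
 facet normal -0.934 0.178 -0.311
  outer loop
   vertex 0.4 1.6 1.6
   vertex 0.2 3.0 3.0
   vertex 1.2 3.0 0.0
  endloop
 endfacet
 facet normal -0.387 -0.589 -0.709
  outer loop
   vertex 0.4 1.6 1.6
   vertex 1.2 3.0 0.0
   vertex 1.8 0.2 2.0
  endloop
 endfacet
 facet normal -0.230 0.970 -0.077
  outer loop
   vertex 2.6 3.6 3.4
   vertex 1.2 3.0 0.0
   vertex 0.2 3.0 3.0
  endloop
 endfacet
 facet normal -0.286 0.857 0.429
  outer loop
   vertex 2.6 3.6 3.4
   vertex 0.2 3.0 3.0
   vertex 3.2 3.6 3.8
  endloop
 endfacet
 facet normal 0.084 0.975 -0.207
  outer loop
   vertex 2.6 3.6 3.4
   vertex 3.8 3.2 2.0
   vertex 1.2 3.0 0.0
  endloop
 endfacet
 facet normal 0.118 0.977 -0.178
  outer loop
   vertex 2.6 3.6 3.4
   vertex 3.2 3.6 3.8
   vertex 3.8 3.2 2.0
  endloop
 endfacet
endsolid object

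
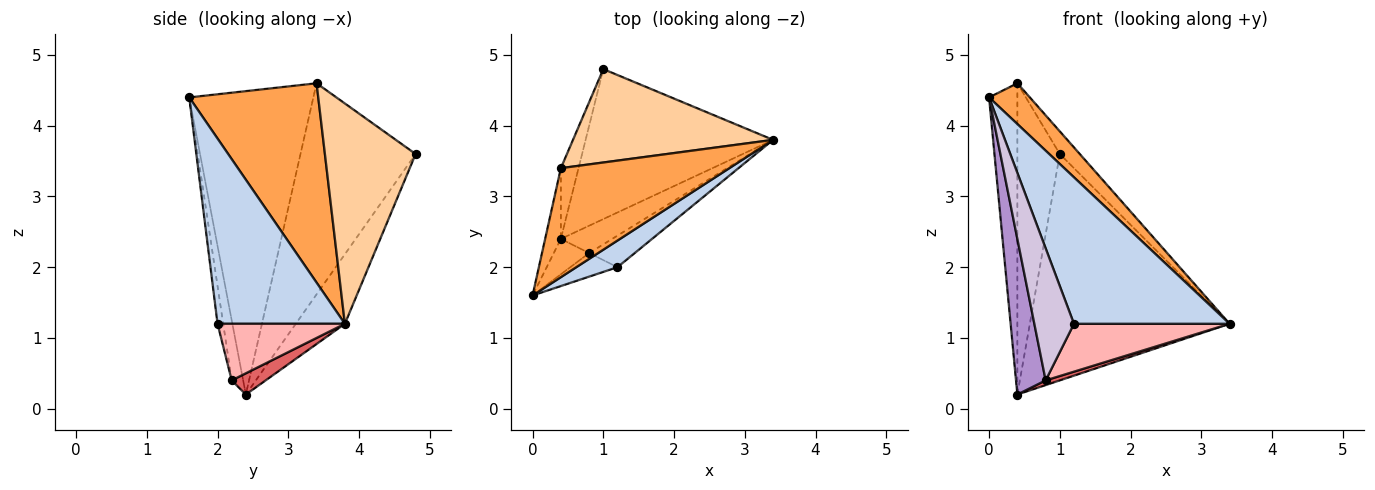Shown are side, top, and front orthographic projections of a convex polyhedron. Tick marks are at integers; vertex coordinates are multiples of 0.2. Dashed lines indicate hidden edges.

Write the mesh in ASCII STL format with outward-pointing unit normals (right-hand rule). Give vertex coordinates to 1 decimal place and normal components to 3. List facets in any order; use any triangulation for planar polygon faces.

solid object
 facet normal -0.201 0.817 -0.541
  outer loop
   vertex 0.4 2.4 0.2
   vertex 1.0 4.8 3.6
   vertex 3.4 3.8 1.2
  endloop
 endfacet
 facet normal 0.627 -0.766 0.139
  outer loop
   vertex 1.2 2.0 1.2
   vertex 3.4 3.8 1.2
   vertex 0.0 1.6 4.4
  endloop
 endfacet
 facet normal 0.742 -0.235 0.627
  outer loop
   vertex 0.4 3.4 4.6
   vertex 0.0 1.6 4.4
   vertex 3.4 3.8 1.2
  endloop
 endfacet
 facet normal 0.731 0.161 0.664
  outer loop
   vertex 0.4 3.4 4.6
   vertex 3.4 3.8 1.2
   vertex 1.0 4.8 3.6
  endloop
 endfacet
 facet normal -0.974 0.222 -0.050
  outer loop
   vertex 0.4 3.4 4.6
   vertex 0.4 2.4 0.2
   vertex 0.0 1.6 4.4
  endloop
 endfacet
 facet normal -0.935 0.345 -0.078
  outer loop
   vertex 0.4 3.4 4.6
   vertex 1.0 4.8 3.6
   vertex 0.4 2.4 0.2
  endloop
 endfacet
 facet normal 0.378 -0.157 -0.913
  outer loop
   vertex 0.8 2.2 0.4
   vertex 0.4 2.4 0.2
   vertex 3.4 3.8 1.2
  endloop
 endfacet
 facet normal 0.564 -0.689 -0.454
  outer loop
   vertex 0.8 2.2 0.4
   vertex 3.4 3.8 1.2
   vertex 1.2 2.0 1.2
  endloop
 endfacet
 facet normal -0.353 -0.913 -0.207
  outer loop
   vertex 0.8 2.2 0.4
   vertex 0.0 1.6 4.4
   vertex 0.4 2.4 0.2
  endloop
 endfacet
 facet normal -0.139 -0.975 -0.174
  outer loop
   vertex 0.8 2.2 0.4
   vertex 1.2 2.0 1.2
   vertex 0.0 1.6 4.4
  endloop
 endfacet
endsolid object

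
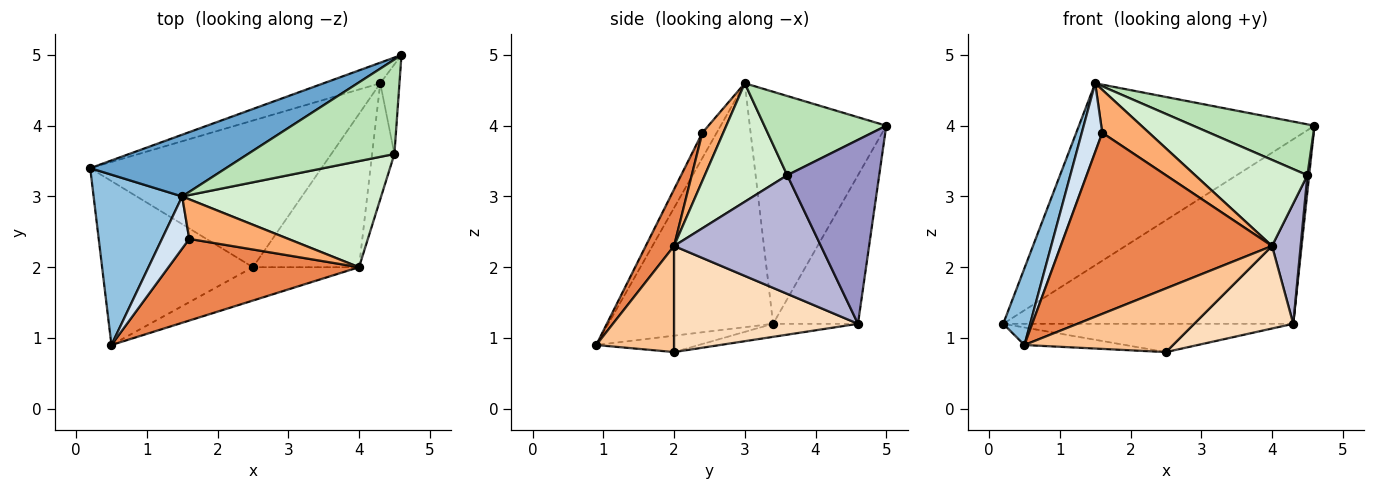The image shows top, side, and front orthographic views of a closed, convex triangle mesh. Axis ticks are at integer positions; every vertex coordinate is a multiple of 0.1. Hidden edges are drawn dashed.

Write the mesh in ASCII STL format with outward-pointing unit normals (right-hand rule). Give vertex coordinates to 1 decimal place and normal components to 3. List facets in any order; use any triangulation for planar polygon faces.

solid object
 facet normal -0.481 0.830 0.282
  outer loop
   vertex 1.5 3.0 4.6
   vertex 4.6 5.0 4.0
   vertex 0.2 3.4 1.2
  endloop
 endfacet
 facet normal -0.929 -0.152 0.337
  outer loop
   vertex 1.5 3.0 4.6
   vertex 0.2 3.4 1.2
   vertex 0.5 0.9 0.9
  endloop
 endfacet
 facet normal -0.279 0.954 -0.106
  outer loop
   vertex 4.3 4.6 1.2
   vertex 0.2 3.4 1.2
   vertex 4.6 5.0 4.0
  endloop
 endfacet
 facet normal -0.488 -0.696 0.527
  outer loop
   vertex 1.6 2.4 3.9
   vertex 1.5 3.0 4.6
   vertex 0.5 0.9 0.9
  endloop
 endfacet
 facet normal 0.121 -0.905 0.408
  outer loop
   vertex 4.0 2.0 2.3
   vertex 1.6 2.4 3.9
   vertex 0.5 0.9 0.9
  endloop
 endfacet
 facet normal 0.313 -0.699 0.644
  outer loop
   vertex 4.0 2.0 2.3
   vertex 1.5 3.0 4.6
   vertex 1.6 2.4 3.9
  endloop
 endfacet
 facet normal 0.421 -0.804 -0.421
  outer loop
   vertex 2.5 2.0 0.8
   vertex 4.0 2.0 2.3
   vertex 0.5 0.9 0.9
  endloop
 endfacet
 facet normal 0.661 -0.356 -0.661
  outer loop
   vertex 2.5 2.0 0.8
   vertex 4.3 4.6 1.2
   vertex 4.0 2.0 2.3
  endloop
 endfacet
 facet normal -0.108 0.106 -0.989
  outer loop
   vertex 2.5 2.0 0.8
   vertex 0.5 0.9 0.9
   vertex 0.2 3.4 1.2
  endloop
 endfacet
 facet normal -0.055 0.189 -0.980
  outer loop
   vertex 2.5 2.0 0.8
   vertex 0.2 3.4 1.2
   vertex 4.3 4.6 1.2
  endloop
 endfacet
 facet normal 0.430 -0.428 0.795
  outer loop
   vertex 4.5 3.6 3.3
   vertex 4.6 5.0 4.0
   vertex 1.5 3.0 4.6
  endloop
 endfacet
 facet normal 0.420 -0.572 0.705
  outer loop
   vertex 4.5 3.6 3.3
   vertex 1.5 3.0 4.6
   vertex 4.0 2.0 2.3
  endloop
 endfacet
 facet normal 0.994 -0.019 -0.104
  outer loop
   vertex 4.5 3.6 3.3
   vertex 4.3 4.6 1.2
   vertex 4.6 5.0 4.0
  endloop
 endfacet
 facet normal 0.965 -0.188 -0.182
  outer loop
   vertex 4.5 3.6 3.3
   vertex 4.0 2.0 2.3
   vertex 4.3 4.6 1.2
  endloop
 endfacet
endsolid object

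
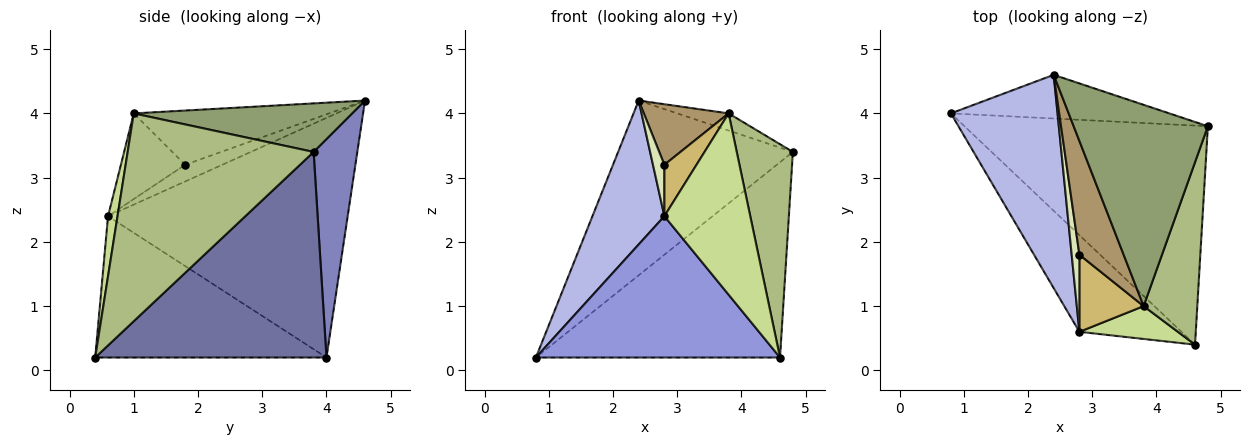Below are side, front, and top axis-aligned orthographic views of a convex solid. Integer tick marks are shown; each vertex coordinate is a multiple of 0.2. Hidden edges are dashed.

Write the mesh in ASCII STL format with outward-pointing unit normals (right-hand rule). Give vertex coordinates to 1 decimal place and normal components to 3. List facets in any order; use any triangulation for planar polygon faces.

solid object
 facet normal 0.533 0.563 -0.631
  outer loop
   vertex 4.6 0.4 0.2
   vertex 0.8 4.0 0.2
   vertex 4.8 3.8 3.4
  endloop
 endfacet
 facet normal 0.236 0.943 -0.236
  outer loop
   vertex 2.4 4.6 4.2
   vertex 4.8 3.8 3.4
   vertex 0.8 4.0 0.2
  endloop
 endfacet
 facet normal -0.616 -0.650 -0.445
  outer loop
   vertex 2.8 0.6 2.4
   vertex 0.8 4.0 0.2
   vertex 4.6 0.4 0.2
  endloop
 endfacet
 facet normal -0.881 -0.265 0.392
  outer loop
   vertex 2.8 0.6 2.4
   vertex 2.4 4.6 4.2
   vertex 0.8 4.0 0.2
  endloop
 endfacet
 facet normal 0.339 0.080 0.937
  outer loop
   vertex 3.8 1.0 4.0
   vertex 4.8 3.8 3.4
   vertex 2.4 4.6 4.2
  endloop
 endfacet
 facet normal 0.929 -0.281 0.240
  outer loop
   vertex 3.8 1.0 4.0
   vertex 4.6 0.4 0.2
   vertex 4.8 3.8 3.4
  endloop
 endfacet
 facet normal 0.108 -0.978 0.177
  outer loop
   vertex 3.8 1.0 4.0
   vertex 2.8 0.6 2.4
   vertex 4.6 0.4 0.2
  endloop
 endfacet
 facet normal -0.874 -0.269 0.404
  outer loop
   vertex 2.8 1.8 3.2
   vertex 2.4 4.6 4.2
   vertex 2.8 0.6 2.4
  endloop
 endfacet
 facet normal -0.734 -0.319 0.599
  outer loop
   vertex 2.8 1.8 3.2
   vertex 3.8 1.0 4.0
   vertex 2.4 4.6 4.2
  endloop
 endfacet
 facet normal -0.743 -0.371 0.557
  outer loop
   vertex 2.8 1.8 3.2
   vertex 2.8 0.6 2.4
   vertex 3.8 1.0 4.0
  endloop
 endfacet
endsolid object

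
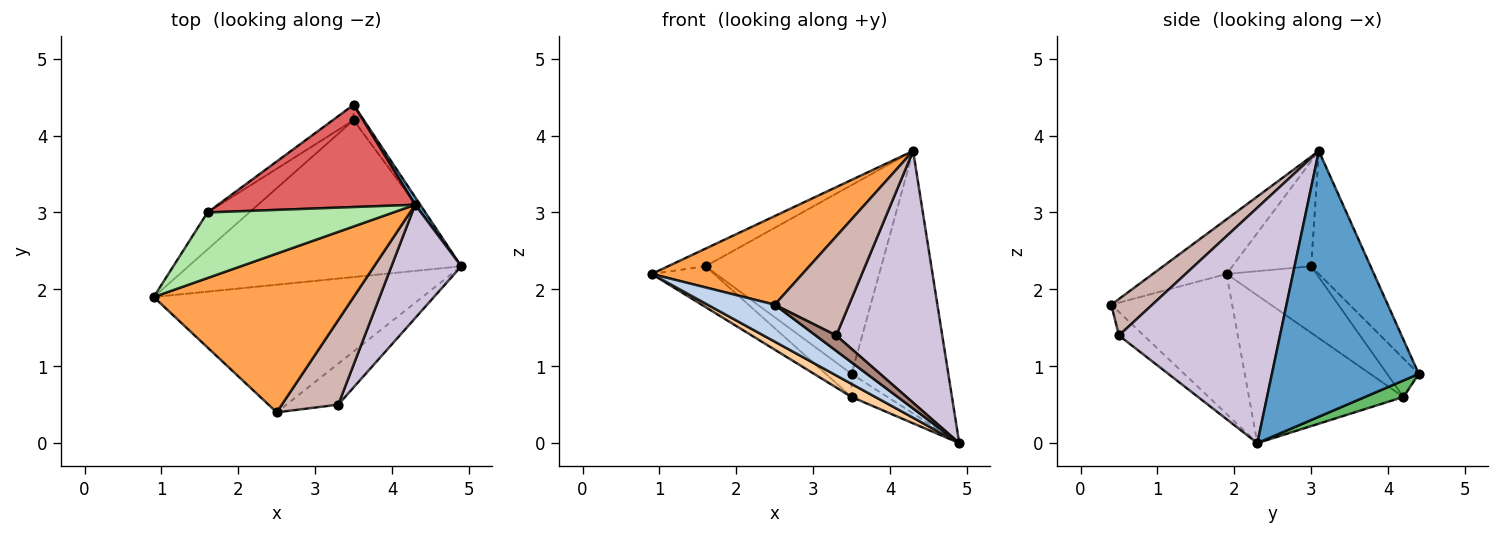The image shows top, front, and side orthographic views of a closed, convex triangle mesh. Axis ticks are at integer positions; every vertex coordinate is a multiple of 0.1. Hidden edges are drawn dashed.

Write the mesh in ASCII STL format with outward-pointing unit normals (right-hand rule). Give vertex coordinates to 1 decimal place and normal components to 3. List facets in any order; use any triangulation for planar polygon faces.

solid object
 facet normal 0.835 0.550 0.016
  outer loop
   vertex 4.3 3.1 3.8
   vertex 4.9 2.3 0.0
   vertex 3.5 4.4 0.9
  endloop
 endfacet
 facet normal -0.448 -0.248 -0.859
  outer loop
   vertex 2.5 0.4 1.8
   vertex 0.9 1.9 2.2
   vertex 4.9 2.3 0.0
  endloop
 endfacet
 facet normal -0.232 -0.474 0.849
  outer loop
   vertex 2.5 0.4 1.8
   vertex 4.3 3.1 3.8
   vertex 0.9 1.9 2.2
  endloop
 endfacet
 facet normal -0.475 -0.073 -0.877
  outer loop
   vertex 3.5 4.2 0.6
   vertex 4.9 2.3 0.0
   vertex 0.9 1.9 2.2
  endloop
 endfacet
 facet normal 0.665 0.621 -0.414
  outer loop
   vertex 3.5 4.2 0.6
   vertex 3.5 4.4 0.9
   vertex 4.9 2.3 0.0
  endloop
 endfacet
 facet normal -0.479 0.228 0.848
  outer loop
   vertex 1.6 3.0 2.3
   vertex 0.9 1.9 2.2
   vertex 4.3 3.1 3.8
  endloop
 endfacet
 facet normal -0.285 0.843 0.456
  outer loop
   vertex 1.6 3.0 2.3
   vertex 4.3 3.1 3.8
   vertex 3.5 4.4 0.9
  endloop
 endfacet
 facet normal -0.730 0.506 -0.459
  outer loop
   vertex 1.6 3.0 2.3
   vertex 3.5 4.2 0.6
   vertex 0.9 1.9 2.2
  endloop
 endfacet
 facet normal -0.715 0.582 -0.388
  outer loop
   vertex 1.6 3.0 2.3
   vertex 3.5 4.4 0.9
   vertex 3.5 4.2 0.6
  endloop
 endfacet
 facet normal 0.811 -0.534 0.240
  outer loop
   vertex 3.3 0.5 1.4
   vertex 4.9 2.3 0.0
   vertex 4.3 3.1 3.8
  endloop
 endfacet
 facet normal -0.391 -0.323 -0.862
  outer loop
   vertex 3.3 0.5 1.4
   vertex 2.5 0.4 1.8
   vertex 4.9 2.3 0.0
  endloop
 endfacet
 facet normal 0.387 -0.701 0.599
  outer loop
   vertex 3.3 0.5 1.4
   vertex 4.3 3.1 3.8
   vertex 2.5 0.4 1.8
  endloop
 endfacet
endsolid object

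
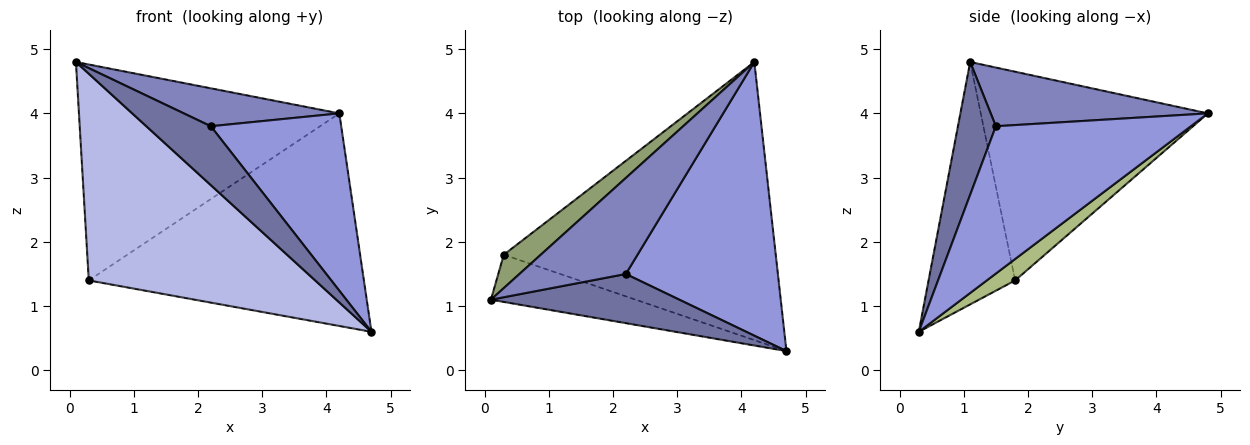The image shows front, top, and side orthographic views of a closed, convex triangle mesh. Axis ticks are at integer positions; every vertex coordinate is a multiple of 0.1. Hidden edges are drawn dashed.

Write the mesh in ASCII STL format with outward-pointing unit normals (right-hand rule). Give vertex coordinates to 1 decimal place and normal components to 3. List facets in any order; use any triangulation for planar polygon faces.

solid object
 facet normal 0.411 -0.700 0.584
  outer loop
   vertex 2.2 1.5 3.8
   vertex 0.1 1.1 4.8
   vertex 4.7 0.3 0.6
  endloop
 endfacet
 facet normal 0.456 -0.327 0.828
  outer loop
   vertex 2.2 1.5 3.8
   vertex 4.2 4.8 4.0
   vertex 0.1 1.1 4.8
  endloop
 endfacet
 facet normal 0.631 -0.422 0.651
  outer loop
   vertex 2.2 1.5 3.8
   vertex 4.7 0.3 0.6
   vertex 4.2 4.8 4.0
  endloop
 endfacet
 facet normal -0.349 -0.913 -0.209
  outer loop
   vertex 0.3 1.8 1.4
   vertex 4.7 0.3 0.6
   vertex 0.1 1.1 4.8
  endloop
 endfacet
 facet normal -0.653 0.749 0.116
  outer loop
   vertex 0.3 1.8 1.4
   vertex 0.1 1.1 4.8
   vertex 4.2 4.8 4.0
  endloop
 endfacet
 facet normal 0.062 0.606 -0.793
  outer loop
   vertex 0.3 1.8 1.4
   vertex 4.2 4.8 4.0
   vertex 4.7 0.3 0.6
  endloop
 endfacet
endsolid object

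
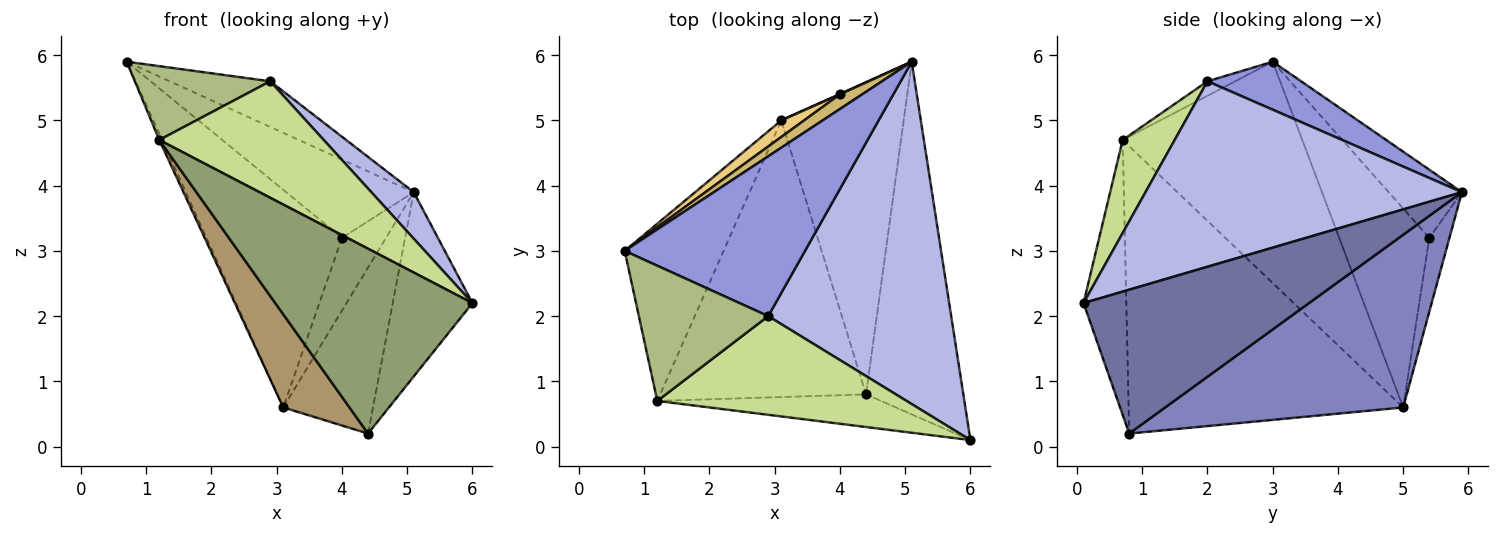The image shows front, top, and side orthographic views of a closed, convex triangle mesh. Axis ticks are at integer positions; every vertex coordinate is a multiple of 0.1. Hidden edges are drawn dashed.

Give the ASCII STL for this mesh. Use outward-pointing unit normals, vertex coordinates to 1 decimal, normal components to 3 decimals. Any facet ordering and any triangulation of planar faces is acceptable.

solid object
 facet normal 0.795 0.281 -0.538
  outer loop
   vertex 4.4 0.8 0.2
   vertex 5.1 5.9 3.9
   vertex 6.0 0.1 2.2
  endloop
 endfacet
 facet normal 0.780 0.294 -0.553
  outer loop
   vertex 3.1 5.0 0.6
   vertex 5.1 5.9 3.9
   vertex 4.4 0.8 0.2
  endloop
 endfacet
 facet normal 0.248 0.266 0.931
  outer loop
   vertex 2.9 2.0 5.6
   vertex 5.1 5.9 3.9
   vertex 0.7 3.0 5.9
  endloop
 endfacet
 facet normal 0.709 -0.095 0.699
  outer loop
   vertex 2.9 2.0 5.6
   vertex 6.0 0.1 2.2
   vertex 5.1 5.9 3.9
  endloop
 endfacet
 facet normal -0.209 -0.963 -0.170
  outer loop
   vertex 1.2 0.7 4.7
   vertex 4.4 0.8 0.2
   vertex 6.0 0.1 2.2
  endloop
 endfacet
 facet normal -0.098 -0.477 0.873
  outer loop
   vertex 1.2 0.7 4.7
   vertex 2.9 2.0 5.6
   vertex 0.7 3.0 5.9
  endloop
 endfacet
 facet normal 0.235 -0.742 0.628
  outer loop
   vertex 1.2 0.7 4.7
   vertex 6.0 0.1 2.2
   vertex 2.9 2.0 5.6
  endloop
 endfacet
 facet normal -0.913 0.014 -0.408
  outer loop
   vertex 1.2 0.7 4.7
   vertex 0.7 3.0 5.9
   vertex 3.1 5.0 0.6
  endloop
 endfacet
 facet normal -0.798 -0.192 -0.572
  outer loop
   vertex 1.2 0.7 4.7
   vertex 3.1 5.0 0.6
   vertex 4.4 0.8 0.2
  endloop
 endfacet
 facet normal -0.491 0.856 0.161
  outer loop
   vertex 4.0 5.4 3.2
   vertex 0.7 3.0 5.9
   vertex 5.1 5.9 3.9
  endloop
 endfacet
 facet normal -0.553 0.831 0.063
  outer loop
   vertex 4.0 5.4 3.2
   vertex 3.1 5.0 0.6
   vertex 0.7 3.0 5.9
  endloop
 endfacet
 facet normal -0.416 0.909 0.004
  outer loop
   vertex 4.0 5.4 3.2
   vertex 5.1 5.9 3.9
   vertex 3.1 5.0 0.6
  endloop
 endfacet
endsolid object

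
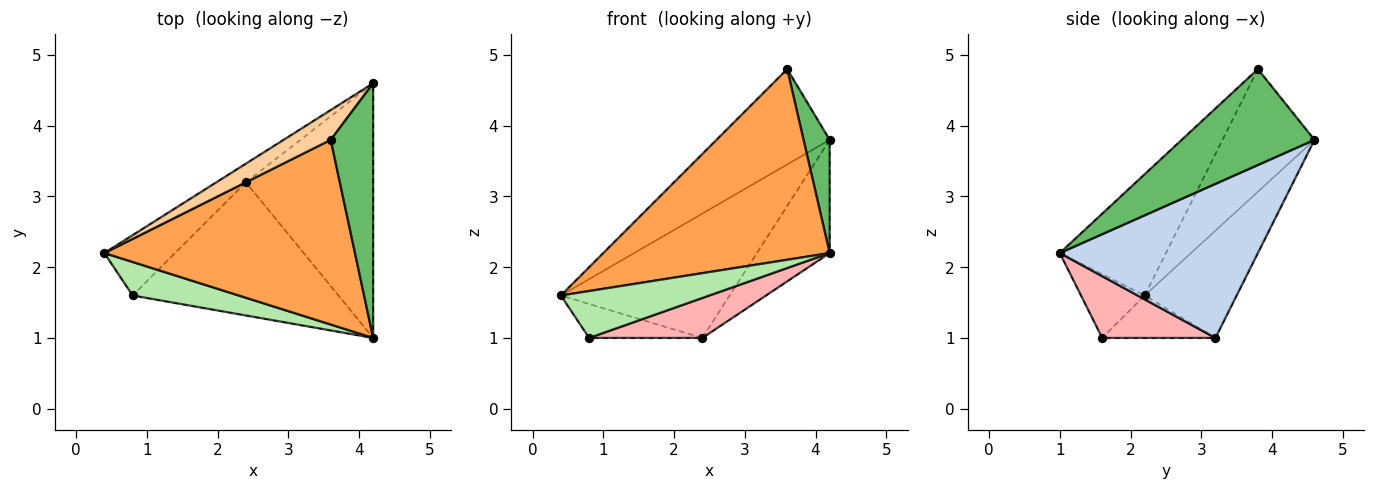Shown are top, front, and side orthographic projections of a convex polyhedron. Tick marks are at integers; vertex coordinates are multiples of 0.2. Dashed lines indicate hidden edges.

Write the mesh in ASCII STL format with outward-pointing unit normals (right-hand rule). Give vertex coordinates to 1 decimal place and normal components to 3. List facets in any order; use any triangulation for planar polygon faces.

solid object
 facet normal -0.474 0.871 -0.130
  outer loop
   vertex 2.4 3.2 1.0
   vertex 0.4 2.2 1.6
   vertex 4.2 4.6 3.8
  endloop
 endfacet
 facet normal 0.742 0.272 -0.613
  outer loop
   vertex 2.4 3.2 1.0
   vertex 4.2 4.6 3.8
   vertex 4.2 1.0 2.2
  endloop
 endfacet
 facet normal -0.319 -0.681 0.659
  outer loop
   vertex 3.6 3.8 4.8
   vertex 0.4 2.2 1.6
   vertex 4.2 1.0 2.2
  endloop
 endfacet
 facet normal -0.613 0.754 0.236
  outer loop
   vertex 3.6 3.8 4.8
   vertex 4.2 4.6 3.8
   vertex 0.4 2.2 1.6
  endloop
 endfacet
 facet normal 0.900 -0.177 0.398
  outer loop
   vertex 3.6 3.8 4.8
   vertex 4.2 1.0 2.2
   vertex 4.2 4.6 3.8
  endloop
 endfacet
 facet normal -0.329 -0.768 0.549
  outer loop
   vertex 0.8 1.6 1.0
   vertex 4.2 1.0 2.2
   vertex 0.4 2.2 1.6
  endloop
 endfacet
 facet normal -0.457 0.457 -0.762
  outer loop
   vertex 0.8 1.6 1.0
   vertex 0.4 2.2 1.6
   vertex 2.4 3.2 1.0
  endloop
 endfacet
 facet normal 0.276 -0.276 -0.921
  outer loop
   vertex 0.8 1.6 1.0
   vertex 2.4 3.2 1.0
   vertex 4.2 1.0 2.2
  endloop
 endfacet
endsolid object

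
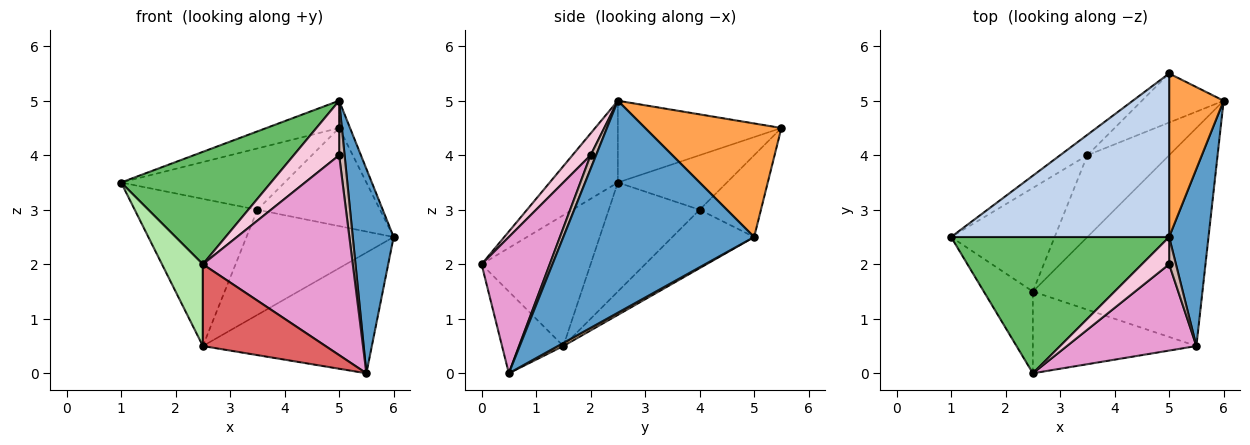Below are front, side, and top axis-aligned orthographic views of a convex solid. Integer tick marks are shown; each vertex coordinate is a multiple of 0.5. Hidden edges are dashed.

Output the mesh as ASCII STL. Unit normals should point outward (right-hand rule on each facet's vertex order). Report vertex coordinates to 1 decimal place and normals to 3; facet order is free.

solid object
 facet normal 0.962 -0.206 0.179
  outer loop
   vertex 5.0 2.5 5.0
   vertex 5.5 0.5 0.0
   vertex 6.0 5.0 2.5
  endloop
 endfacet
 facet normal -0.347 0.154 0.925
  outer loop
   vertex 5.0 5.5 4.5
   vertex 1.0 2.5 3.5
   vertex 5.0 2.5 5.0
  endloop
 endfacet
 facet normal 0.899 0.072 0.432
  outer loop
   vertex 5.0 5.5 4.5
   vertex 5.0 2.5 5.0
   vertex 6.0 5.0 2.5
  endloop
 endfacet
 facet normal 0.016 0.484 -0.875
  outer loop
   vertex 2.5 1.5 0.5
   vertex 6.0 5.0 2.5
   vertex 5.5 0.5 0.0
  endloop
 endfacet
 facet normal -0.278 -0.611 0.741
  outer loop
   vertex 2.5 0.0 2.0
   vertex 5.0 2.5 5.0
   vertex 1.0 2.5 3.5
  endloop
 endfacet
 facet normal -0.883 -0.331 -0.331
  outer loop
   vertex 2.5 0.0 2.0
   vertex 1.0 2.5 3.5
   vertex 2.5 1.5 0.5
  endloop
 endfacet
 facet normal -0.333 -0.667 -0.667
  outer loop
   vertex 2.5 0.0 2.0
   vertex 2.5 1.5 0.5
   vertex 5.5 0.5 0.0
  endloop
 endfacet
 facet normal -0.518 0.699 -0.492
  outer loop
   vertex 3.5 4.0 3.0
   vertex 2.5 1.5 0.5
   vertex 1.0 2.5 3.5
  endloop
 endfacet
 facet normal -0.402 0.723 -0.562
  outer loop
   vertex 3.5 4.0 3.0
   vertex 6.0 5.0 2.5
   vertex 2.5 1.5 0.5
  endloop
 endfacet
 facet normal -0.535 0.802 -0.267
  outer loop
   vertex 3.5 4.0 3.0
   vertex 1.0 2.5 3.5
   vertex 5.0 5.5 4.5
  endloop
 endfacet
 facet normal -0.408 0.816 -0.408
  outer loop
   vertex 3.5 4.0 3.0
   vertex 5.0 5.5 4.5
   vertex 6.0 5.0 2.5
  endloop
 endfacet
 facet normal 0.667 -0.667 0.333
  outer loop
   vertex 5.0 2.0 4.0
   vertex 5.5 0.5 0.0
   vertex 5.0 2.5 5.0
  endloop
 endfacet
 facet normal 0.385 -0.847 0.366
  outer loop
   vertex 5.0 2.0 4.0
   vertex 2.5 0.0 2.0
   vertex 5.5 0.5 0.0
  endloop
 endfacet
 facet normal 0.337 -0.842 0.421
  outer loop
   vertex 5.0 2.0 4.0
   vertex 5.0 2.5 5.0
   vertex 2.5 0.0 2.0
  endloop
 endfacet
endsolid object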